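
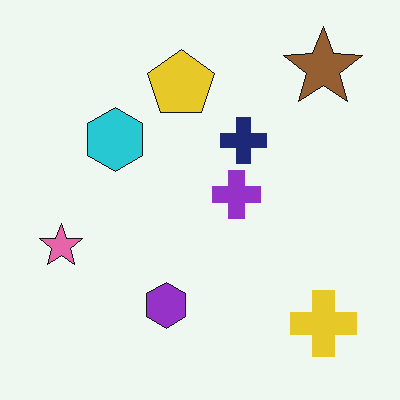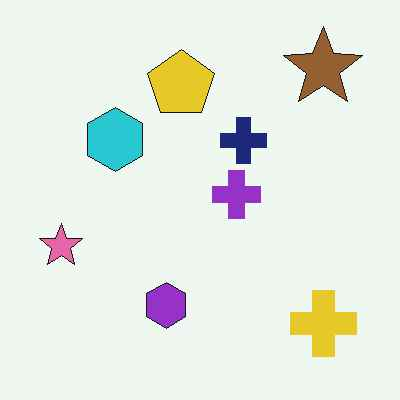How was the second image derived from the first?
The second image is the first given moderate JPEG compression.

Blocky 8×8 compression artifacts appear around shape edges and the flat background shows ringing — characteristic JPEG degradation.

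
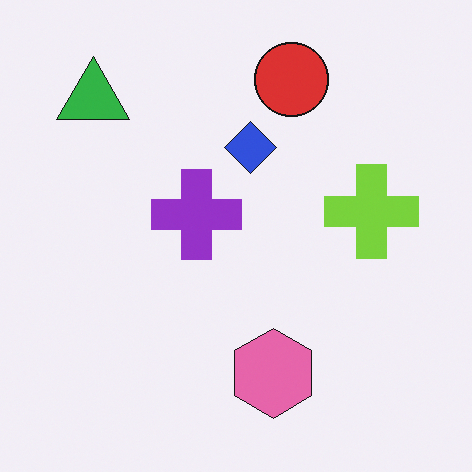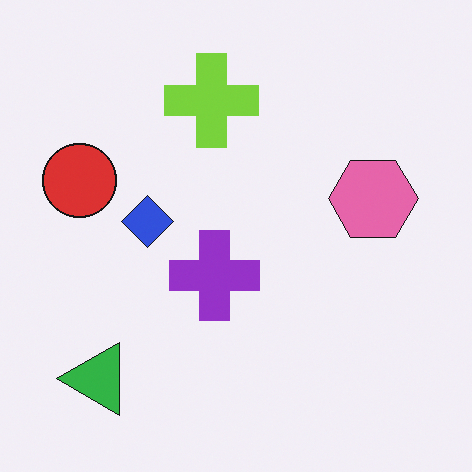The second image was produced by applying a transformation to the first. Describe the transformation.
Rotated 90° counter-clockwise.

The green triangle sits in the top-left of the first image and the bottom-left of the second — consistent with a whole-image 90° counter-clockwise rotation.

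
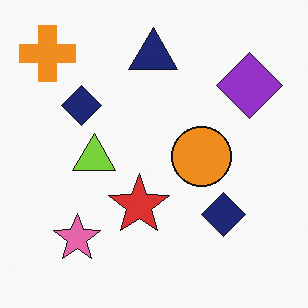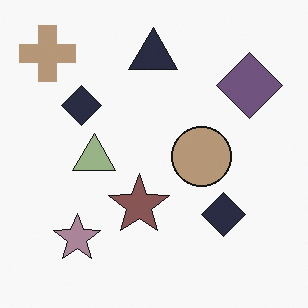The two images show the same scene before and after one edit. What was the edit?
The second image is the first made much more muted (saturation change).

All colors are more muted and greyish — a global saturation change.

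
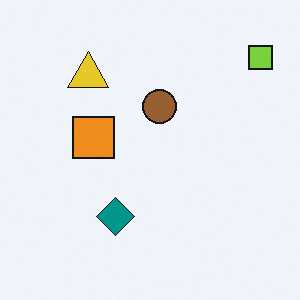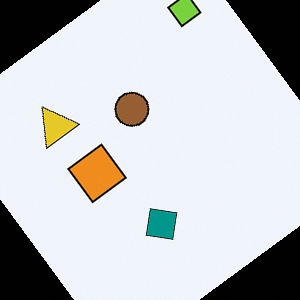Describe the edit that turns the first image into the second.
The transformation is: rotated counter-clockwise by a large amount — several tens of degrees.

Every shape is tilted by the same angle and the image corners show triangular fill wedges — a whole-image rotation by a non-right angle.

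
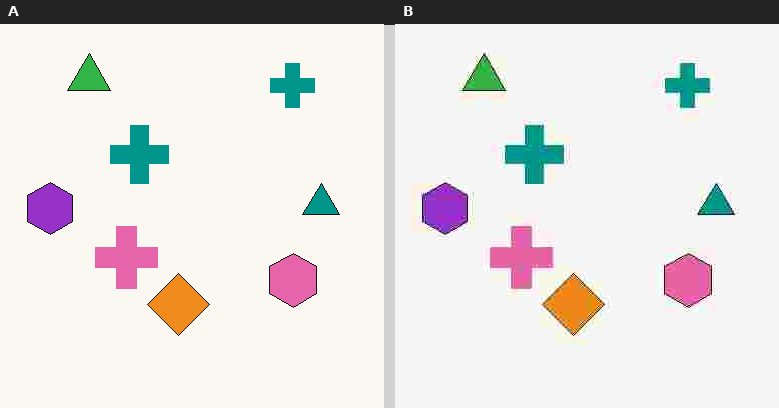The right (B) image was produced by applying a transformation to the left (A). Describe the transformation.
It was degraded with heavy JPEG compression.

Blocky 8×8 compression artifacts appear around shape edges and the flat background shows ringing — characteristic JPEG degradation.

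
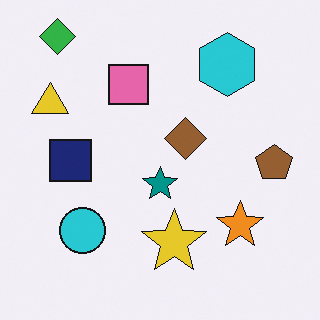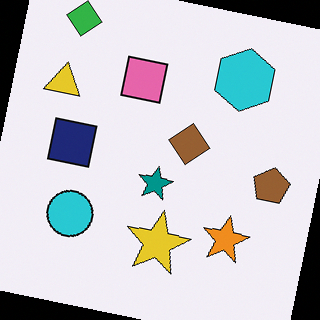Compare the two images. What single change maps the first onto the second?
The transformation is: rotated clockwise by a few degrees.

Every shape is tilted by the same angle and the image corners show triangular fill wedges — a whole-image rotation by a non-right angle.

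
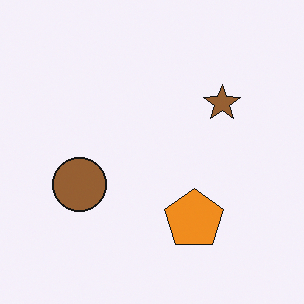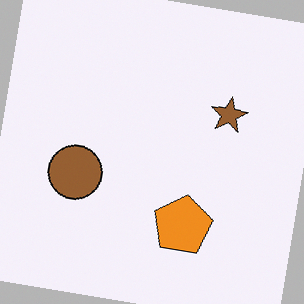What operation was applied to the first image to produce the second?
The image was rotated clockwise by a few degrees.

Every shape is tilted by the same angle and the image corners show triangular fill wedges — a whole-image rotation by a non-right angle.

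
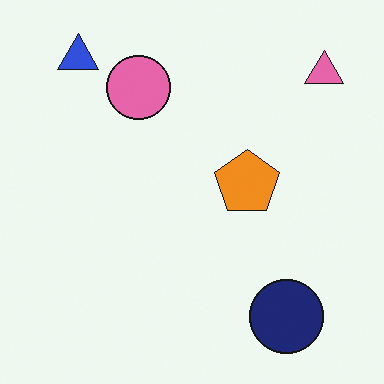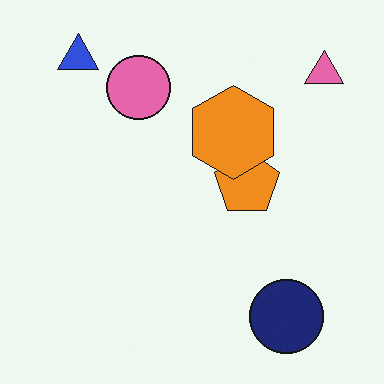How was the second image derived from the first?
The transformation is: overlaid with an additional orange hexagon.

An orange hexagon appears in the second image that is absent from the first.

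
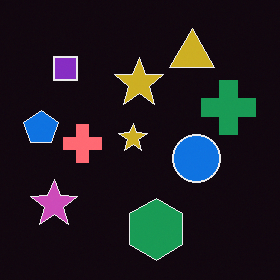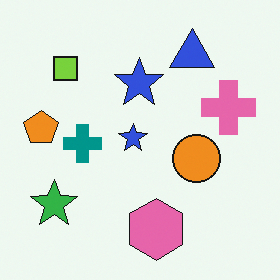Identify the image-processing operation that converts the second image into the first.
The transformation is: color-inverted (negative).

The light background has become dark and every shape's color is its complement — a photographic negative.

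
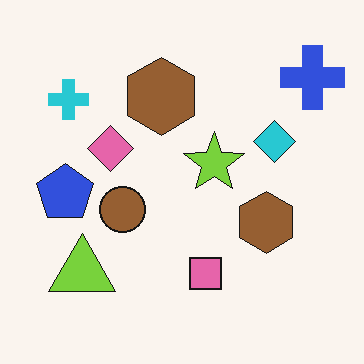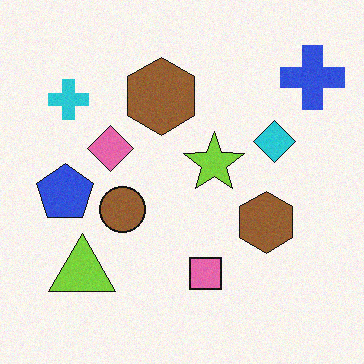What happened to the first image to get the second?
This is the original image degraded with subtle gaussian noise.

Random speckle covers the whole image, including the flat background.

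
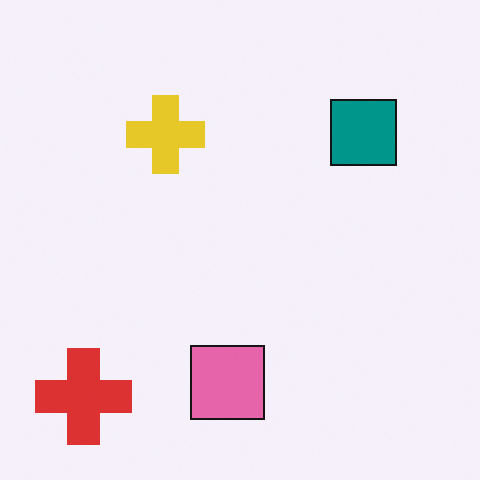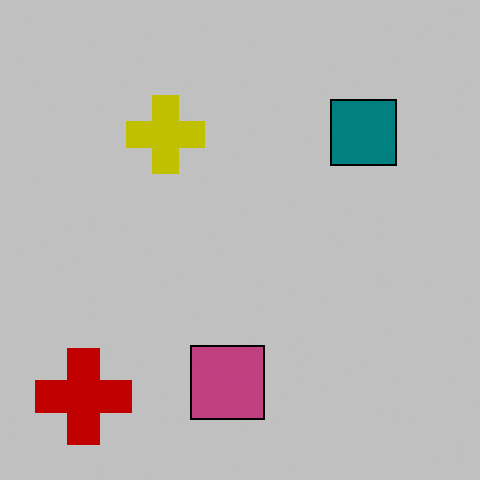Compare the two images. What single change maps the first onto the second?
It was aggressively posterized.

Each flat color has snapped to a coarser quantized level — most visibly, the near-white background has dropped to a flat grey.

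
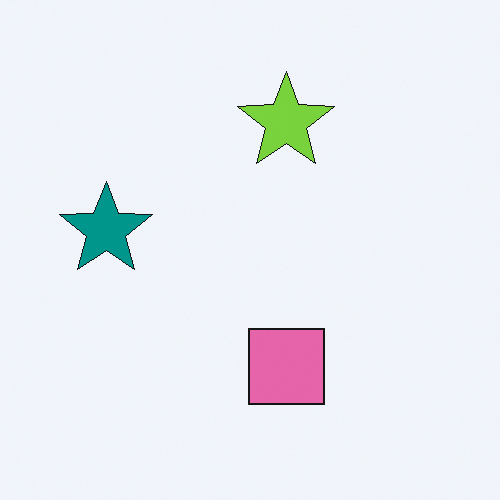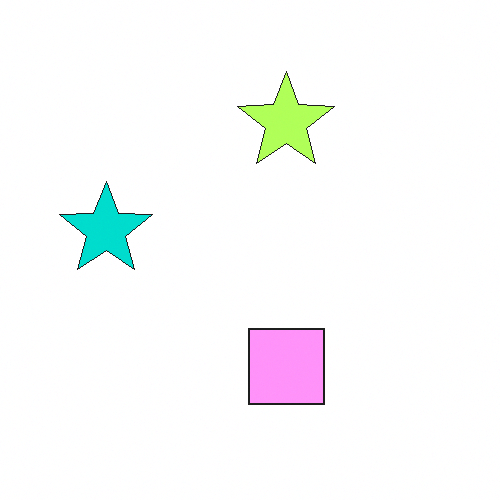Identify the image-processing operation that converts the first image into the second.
This is the original image brightened a lot.

Every pixel — background and shapes alike — is uniformly brightened.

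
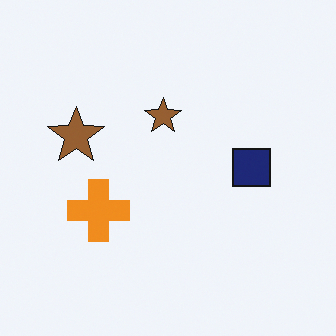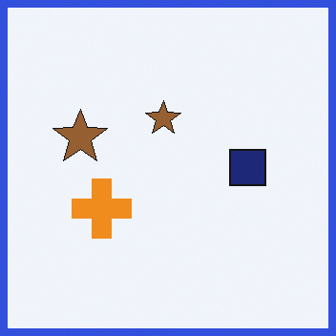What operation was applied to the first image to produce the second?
The second image is the first framed with a blue border.

A solid blue frame runs around the edge of the second image, with the content slightly shrunk inside it.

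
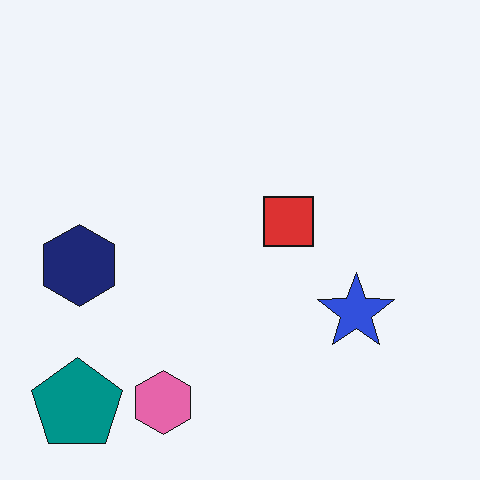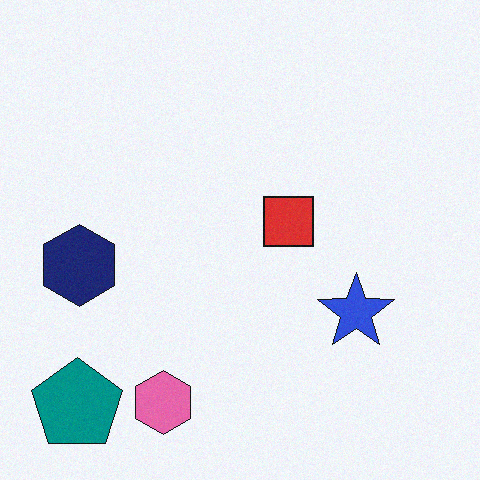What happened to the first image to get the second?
Degraded with a light layer of grain.

Random speckle covers the whole image, including the flat background.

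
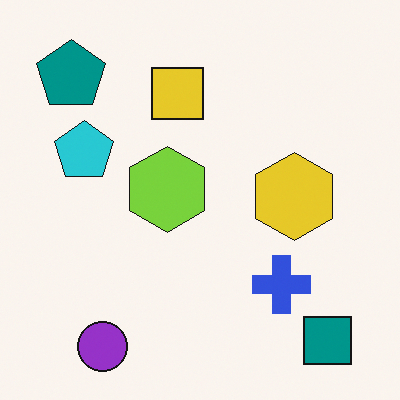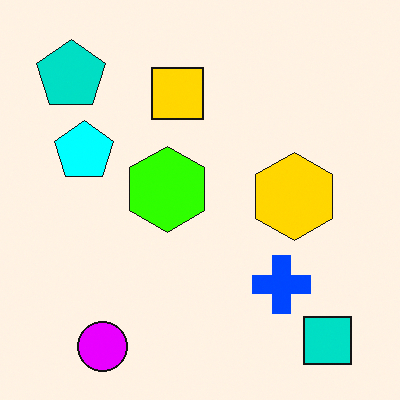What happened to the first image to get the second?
Made much more vivid (saturation change).

All colors are more vivid — a global saturation change.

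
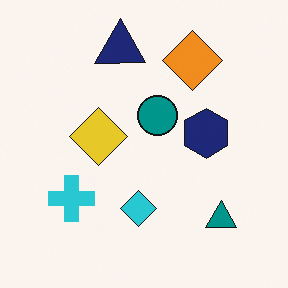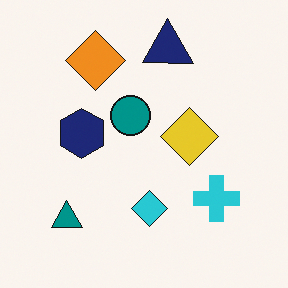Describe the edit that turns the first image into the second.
The transformation is: flipped horizontally (left ↔ right).

The teal triangle is in the bottom-right of the first image and the bottom-left of the second — shapes on opposite sides of the vertical midline have swapped in a mirror flip.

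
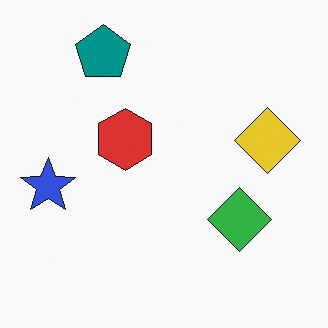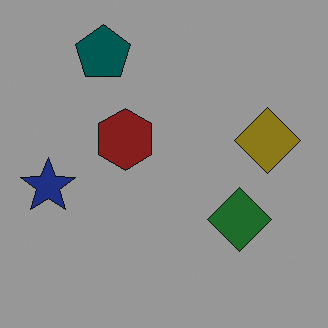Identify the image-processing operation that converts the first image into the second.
The second image is the first noticeably darkened.

Every pixel — background and shapes alike — is uniformly darkened.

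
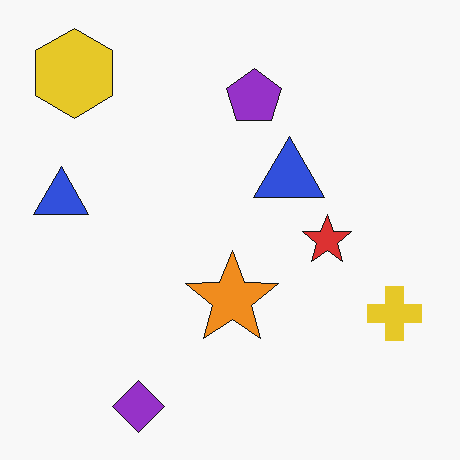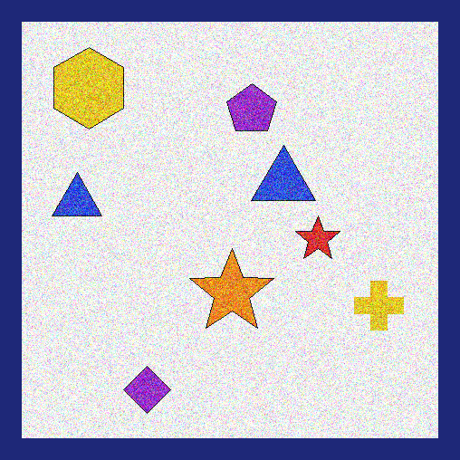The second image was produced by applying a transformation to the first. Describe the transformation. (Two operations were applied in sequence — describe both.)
Degraded with a thick layer of grain, then framed with a navy border.

Random speckle covers the whole image, including the flat background. A solid navy frame runs around the edge of the second image, with the content slightly shrunk inside it.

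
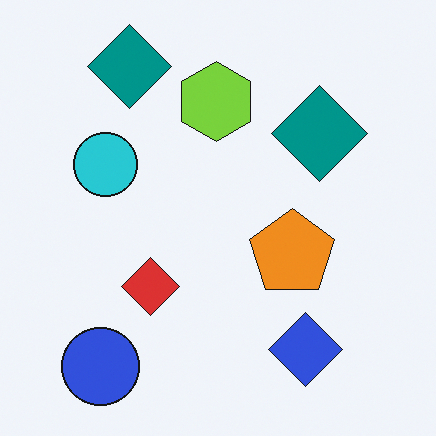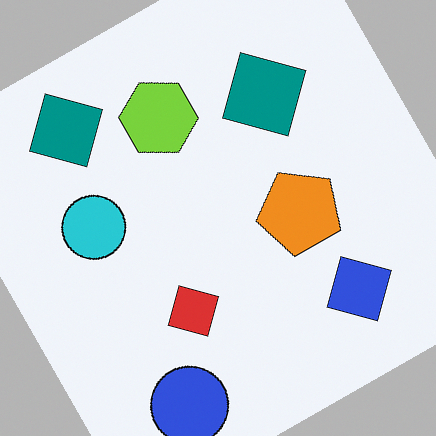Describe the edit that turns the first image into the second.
It was rotated counter-clockwise by a clearly visible amount.

Every shape is tilted by the same angle and the image corners show triangular fill wedges — a whole-image rotation by a non-right angle.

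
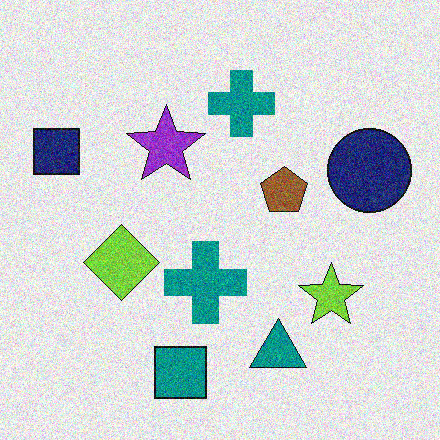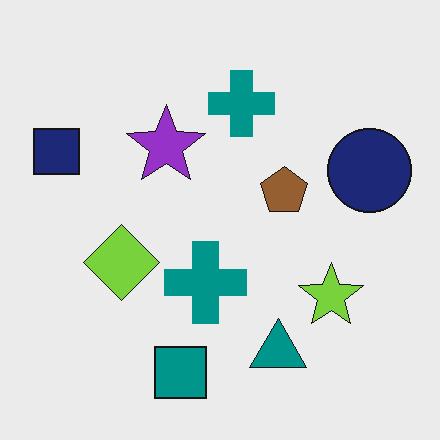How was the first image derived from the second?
The image was degraded with visible gaussian noise.

Random speckle covers the whole image, including the flat background.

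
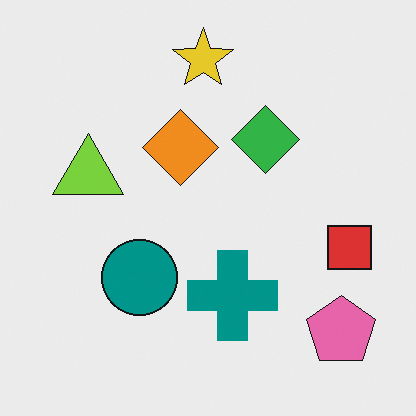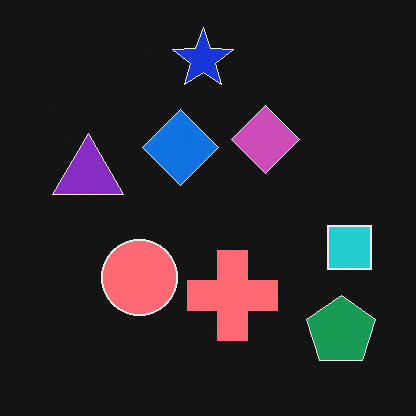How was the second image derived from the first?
It was color-inverted (negative).

The light background has become dark and every shape's color is its complement — a photographic negative.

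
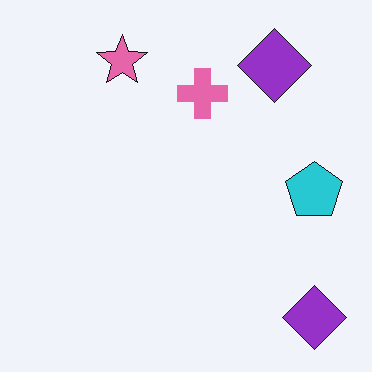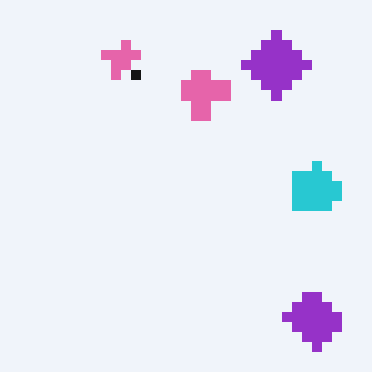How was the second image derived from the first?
The image was heavily pixelated into large blocks.

Shapes are reduced to large square blocks; fine edges and outlines are lost — a downscale-then-upscale (mosaic) effect.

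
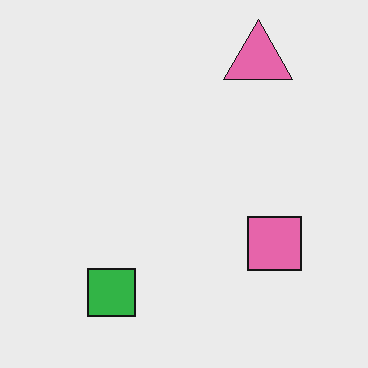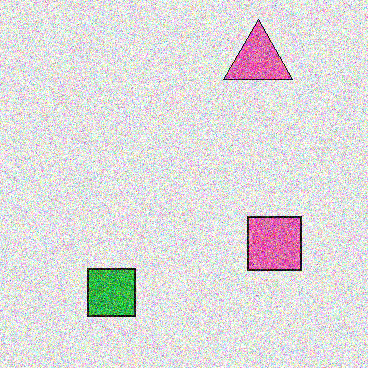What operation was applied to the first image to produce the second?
Degraded with a thick layer of grain.

Random speckle covers the whole image, including the flat background.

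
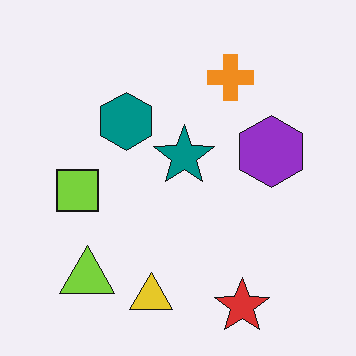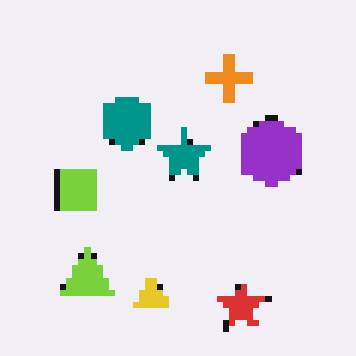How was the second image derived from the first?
The image was pixelated into visible square blocks.

Shapes are reduced to large square blocks; fine edges and outlines are lost — a downscale-then-upscale (mosaic) effect.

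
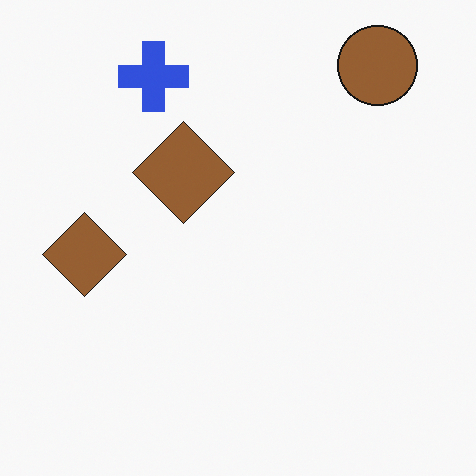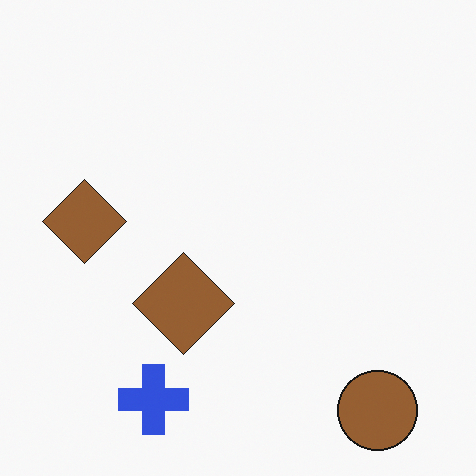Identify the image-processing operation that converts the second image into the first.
The image was flipped vertically (top ↔ bottom).

The brown circle is in the bottom-right of the second image and the top-right of the first — shapes on opposite sides of the horizontal midline have swapped in a mirror flip.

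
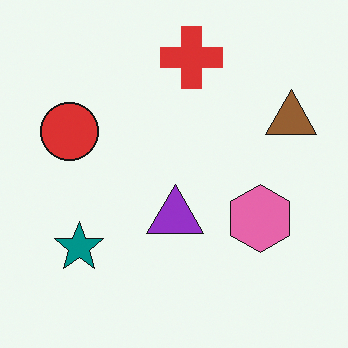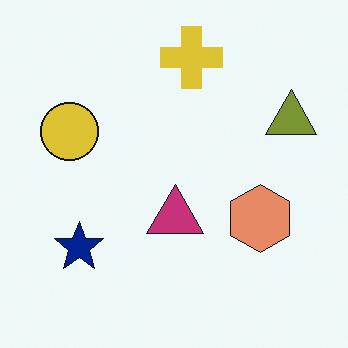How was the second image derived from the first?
Hue-shifted by a small amount.

Every shape's color has rotated by the same amount around the hue wheel — a uniform hue shift.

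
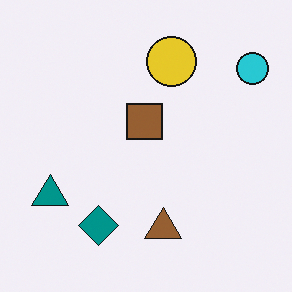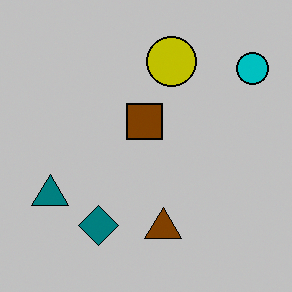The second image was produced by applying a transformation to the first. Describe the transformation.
It was heavily posterized to just a handful of flat colors.

Each flat color has snapped to a coarser quantized level — most visibly, the near-white background has dropped to a flat grey.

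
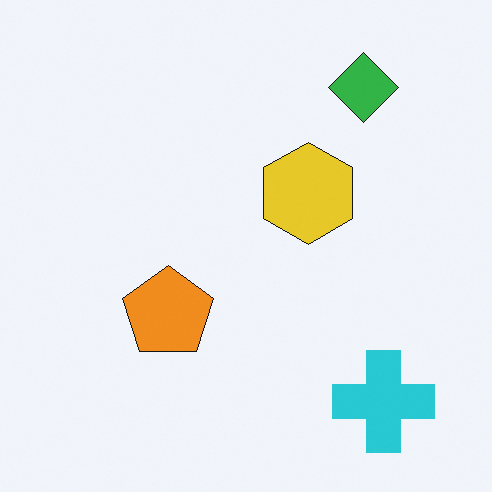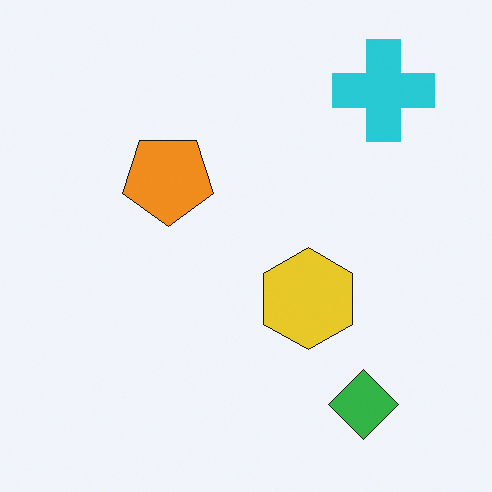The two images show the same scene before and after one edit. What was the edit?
The transformation is: flipped vertically (top ↔ bottom).

The green diamond is in the top-right of the first image and the bottom-right of the second — shapes on opposite sides of the horizontal midline have swapped in a mirror flip.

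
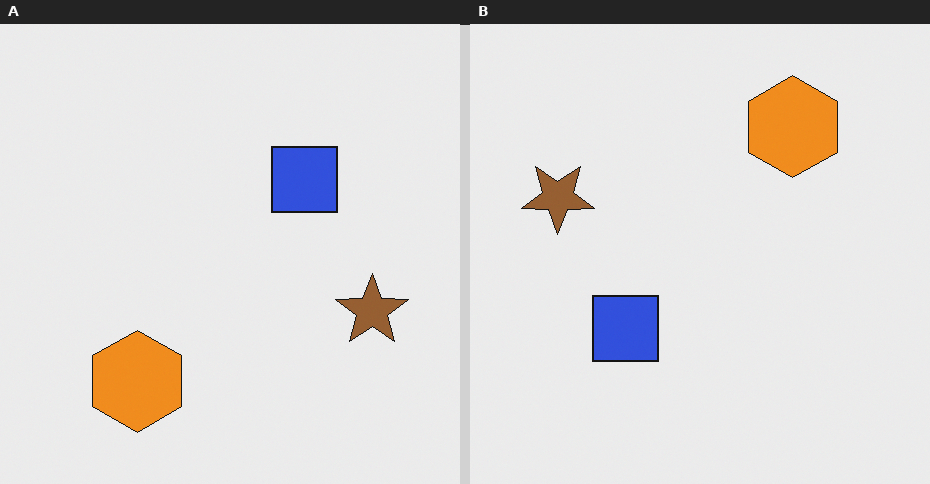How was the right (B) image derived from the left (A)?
Rotated 180°.

The orange hexagon sits in the bottom-left of the left (A) image and the top-right of the right (B) — consistent with a whole-image 180° rotation.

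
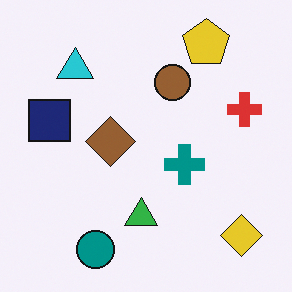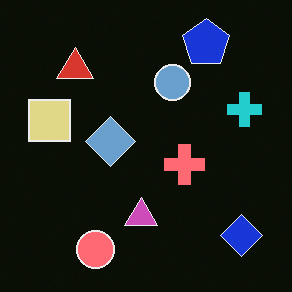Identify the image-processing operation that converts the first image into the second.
Color-inverted (negative).

The light background has become dark and every shape's color is its complement — a photographic negative.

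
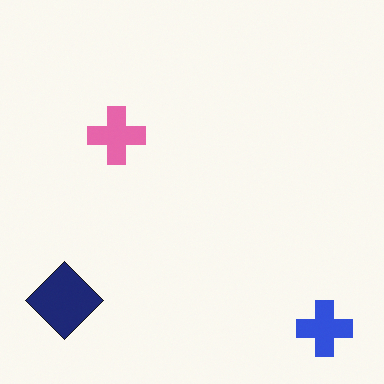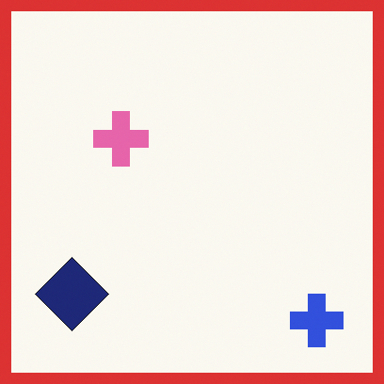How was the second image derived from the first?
This is the original image framed with a red border.

A solid red frame runs around the edge of the second image, with the content slightly shrunk inside it.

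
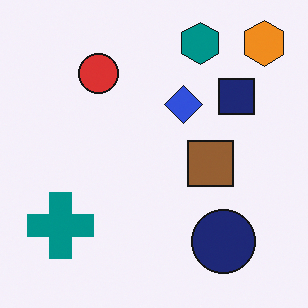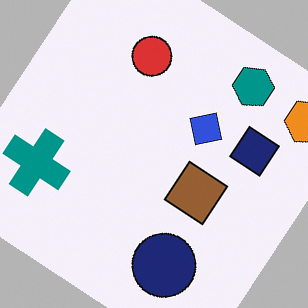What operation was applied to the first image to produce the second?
The transformation is: rotated clockwise by a large amount — several tens of degrees.

Every shape is tilted by the same angle and the image corners show triangular fill wedges — a whole-image rotation by a non-right angle.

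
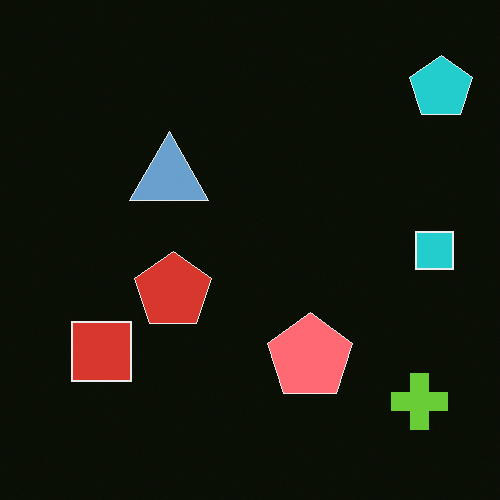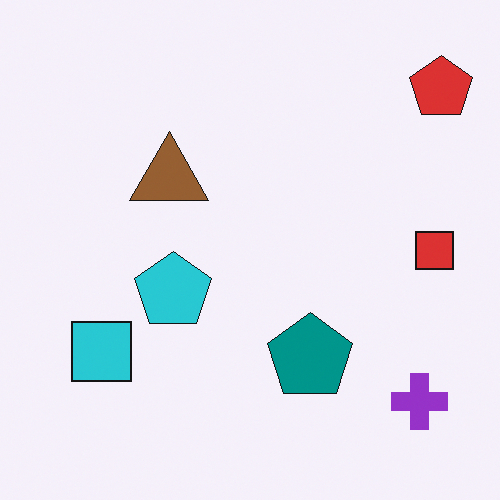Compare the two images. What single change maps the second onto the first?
The transformation is: color-inverted (negative).

The light background has become dark and every shape's color is its complement — a photographic negative.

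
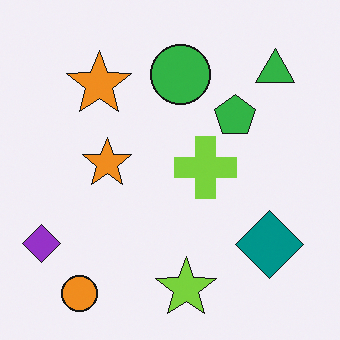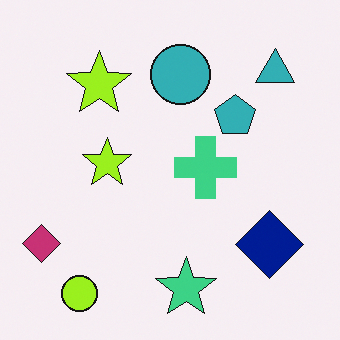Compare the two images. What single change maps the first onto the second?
The second image is the first hue-shifted slightly.

Every shape's color has rotated by the same amount around the hue wheel — a uniform hue shift.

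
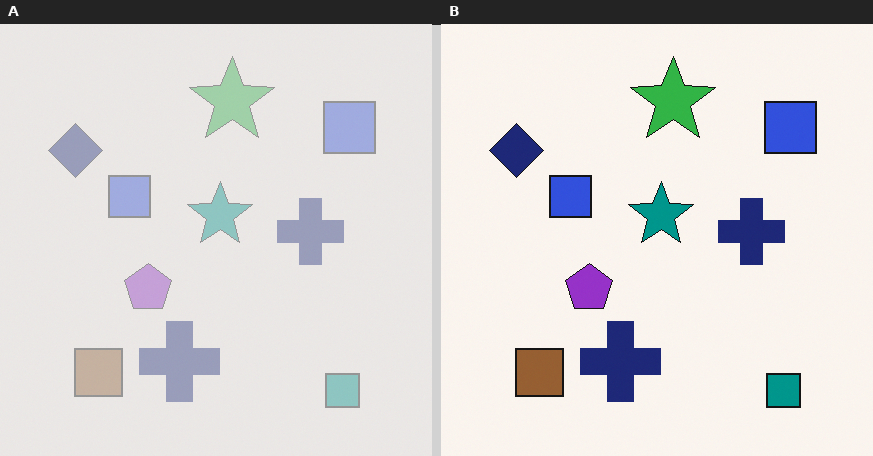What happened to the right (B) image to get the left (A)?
The image was given much lower contrast.

Tones are pushed toward mid-grey across the whole image — a global contrast change.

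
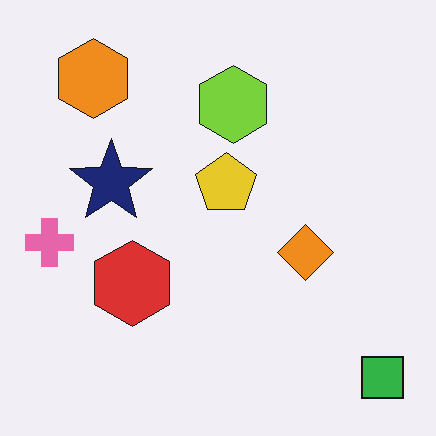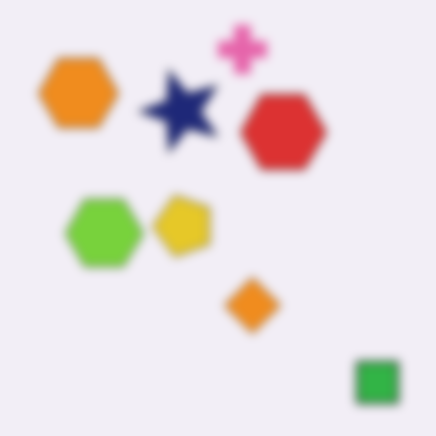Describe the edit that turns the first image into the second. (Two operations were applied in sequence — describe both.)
It was transposed (reflected across the top-left ↔ bottom-right diagonal), then heavily blurred.

Shapes have swapped their row and column positions — what was in the top-right is now in the bottom-left — a diagonal reflection. Shape edges and outlines are uniformly softened across the whole image.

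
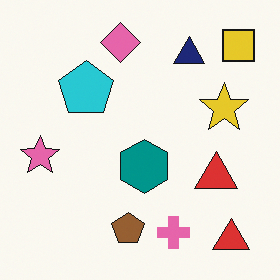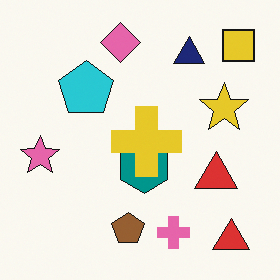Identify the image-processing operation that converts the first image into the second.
Overlaid with an additional yellow cross.

A yellow cross appears in the second image that is absent from the first.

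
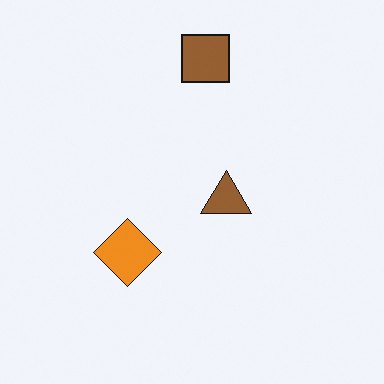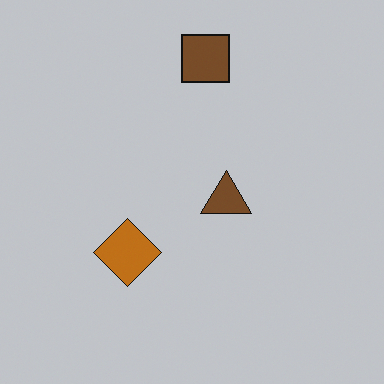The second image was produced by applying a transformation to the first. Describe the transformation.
This is the original image slightly darkened.

Every pixel — background and shapes alike — is uniformly darkened.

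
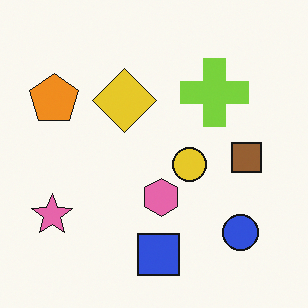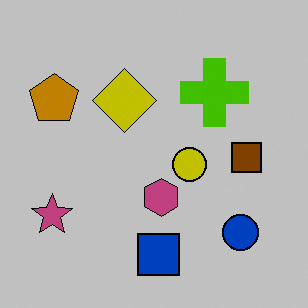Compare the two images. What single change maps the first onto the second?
The image was heavily posterized to just a handful of flat colors.

Each flat color has snapped to a coarser quantized level — most visibly, the near-white background has dropped to a flat grey.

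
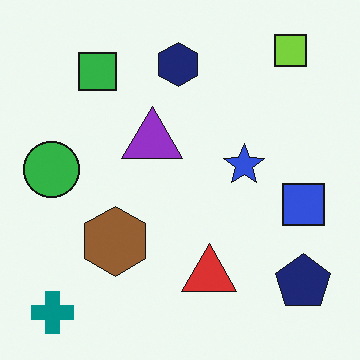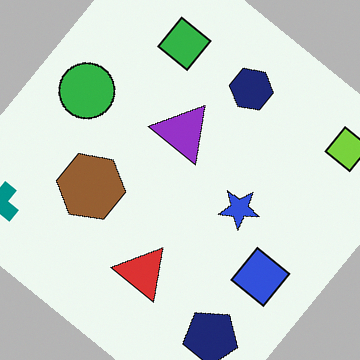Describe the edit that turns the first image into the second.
The second image is the first rotated clockwise by a large amount — several tens of degrees.

Every shape is tilted by the same angle and the image corners show triangular fill wedges — a whole-image rotation by a non-right angle.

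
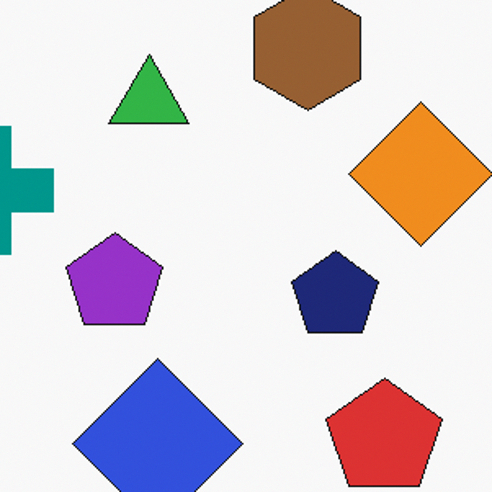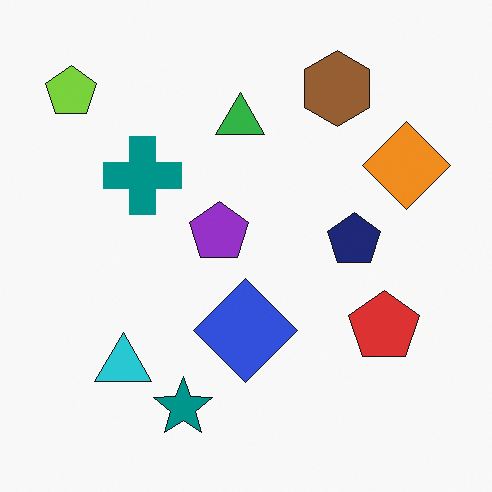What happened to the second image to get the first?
The image was cropped tightly and scaled back up.

The visible shapes are larger and the field of view is narrower; shapes near the original edges may be partly or wholly outside the frame — a crop-and-rescale.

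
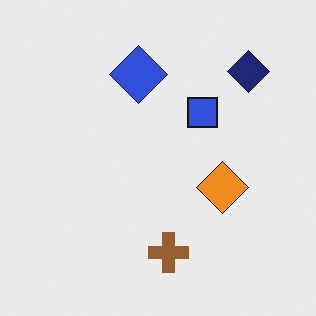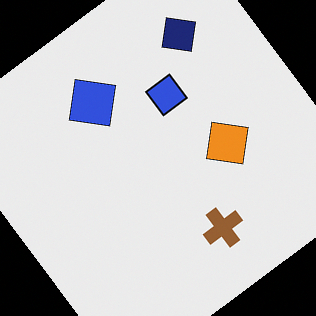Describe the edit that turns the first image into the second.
The second image is the first rotated counter-clockwise by a large amount — several tens of degrees.

Every shape is tilted by the same angle and the image corners show triangular fill wedges — a whole-image rotation by a non-right angle.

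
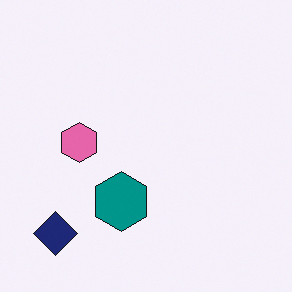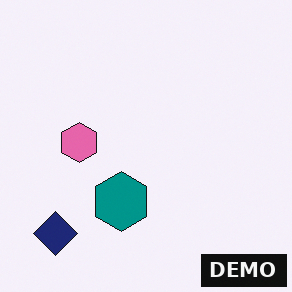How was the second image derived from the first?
The second image is the first watermarked with the text "DEMO" in the lower-right corner.

A dark label reading "DEMO" appears in the lower-right corner.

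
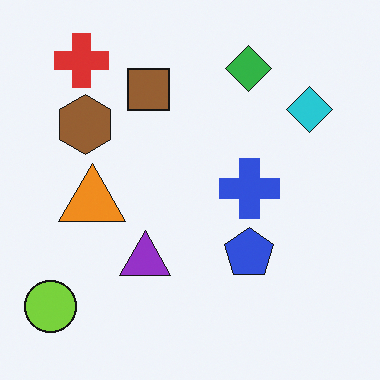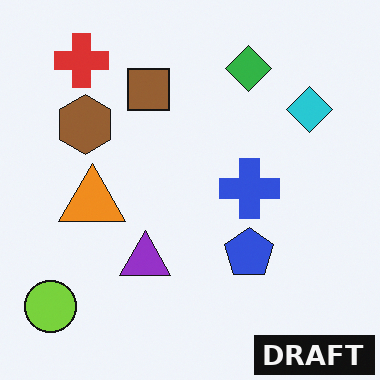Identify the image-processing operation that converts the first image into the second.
The transformation is: watermarked with the text "DRAFT" in the lower-right corner.

A dark label reading "DRAFT" appears in the lower-right corner.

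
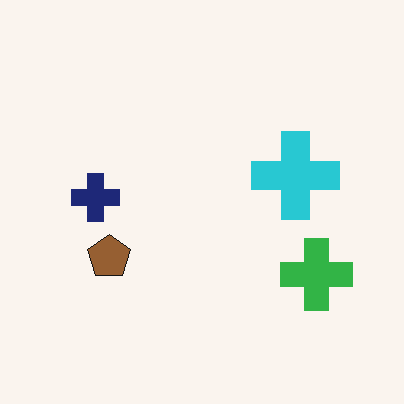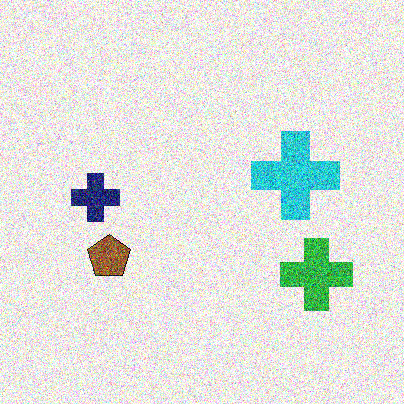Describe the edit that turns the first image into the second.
Degraded with strong gaussian noise.

Random speckle covers the whole image, including the flat background.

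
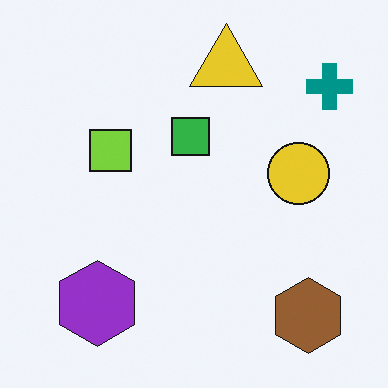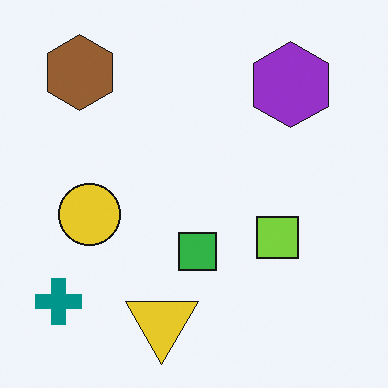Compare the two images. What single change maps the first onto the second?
The transformation is: rotated 180°.

The teal cross sits in the top-right of the first image and the bottom-left of the second — consistent with a whole-image 180° rotation.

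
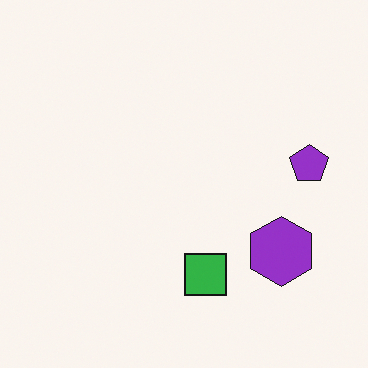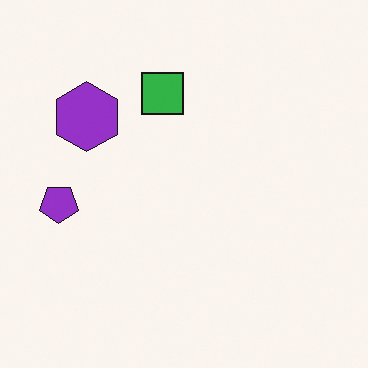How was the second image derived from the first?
The transformation is: rotated 180°.

The purple pentagon sits in the right of the first image and the left of the second — consistent with a whole-image 180° rotation.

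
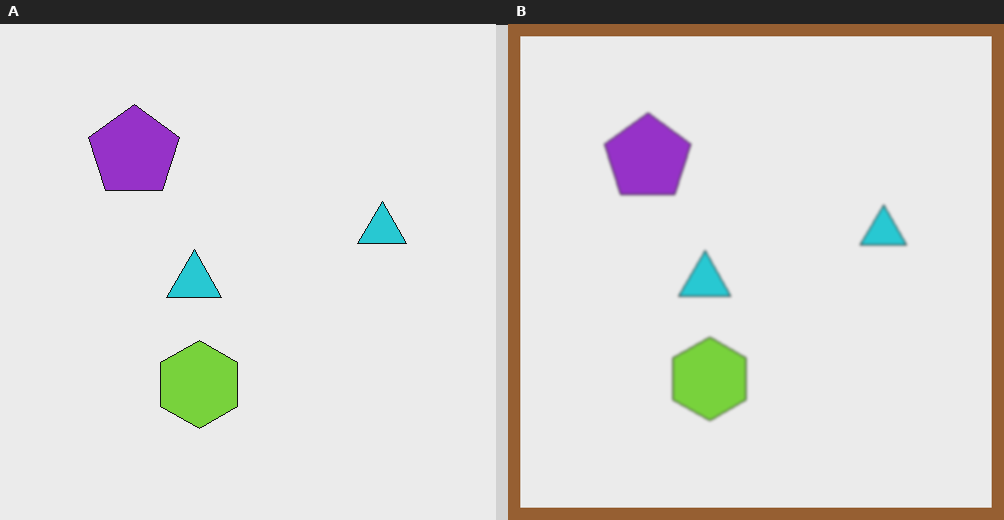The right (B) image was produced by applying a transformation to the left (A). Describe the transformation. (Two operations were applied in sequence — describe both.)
It was given a subtle gaussian blur, then framed with a brown border.

Shape edges and outlines are uniformly softened across the whole image. A solid brown frame runs around the edge of the right (B) image, with the content slightly shrunk inside it.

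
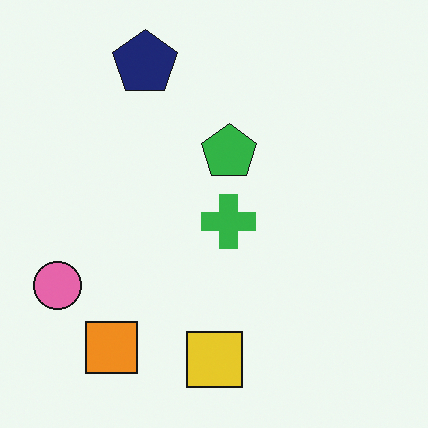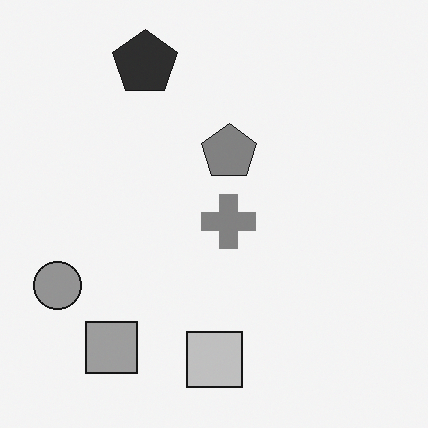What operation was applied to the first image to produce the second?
This is the original image converted to grayscale.

All color is removed — every shape is now a shade of grey.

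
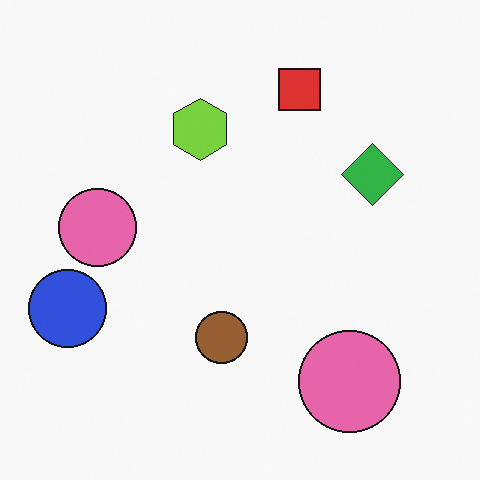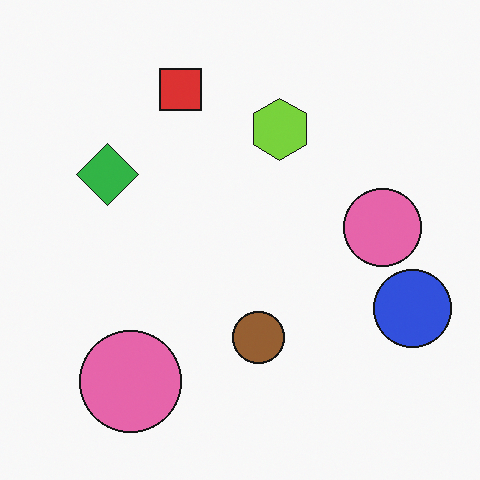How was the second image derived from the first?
It was flipped horizontally (left ↔ right).

The blue circle is in the left of the first image and the right of the second — shapes on opposite sides of the vertical midline have swapped in a mirror flip.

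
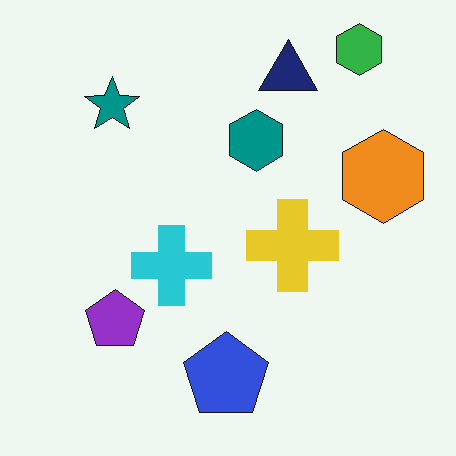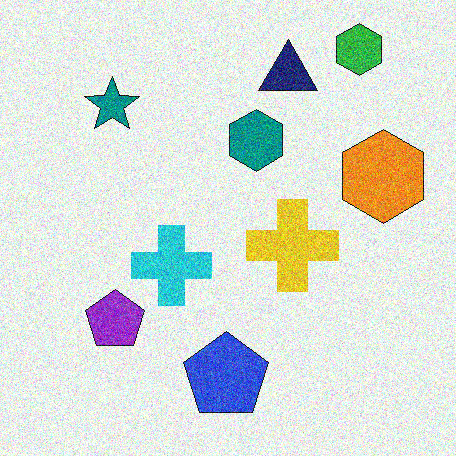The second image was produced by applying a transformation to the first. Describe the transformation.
It was degraded with strong gaussian noise.

Random speckle covers the whole image, including the flat background.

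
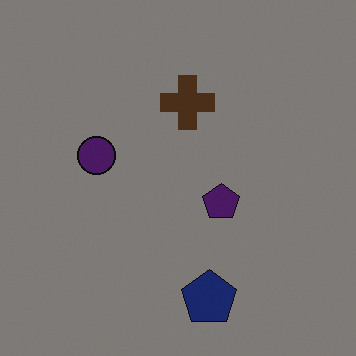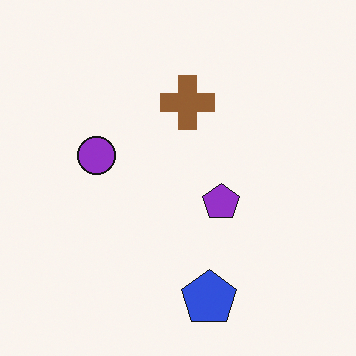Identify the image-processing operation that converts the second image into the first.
This is the original image darkened a lot.

Every pixel — background and shapes alike — is uniformly darkened.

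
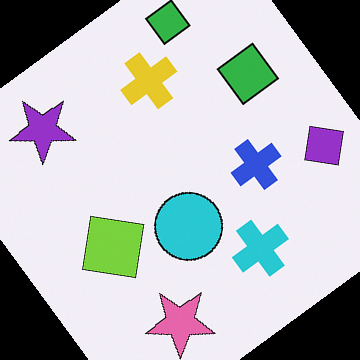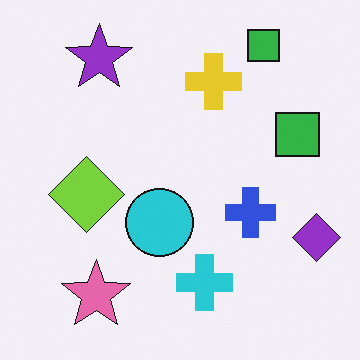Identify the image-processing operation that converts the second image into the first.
Rotated counter-clockwise by a large amount — several tens of degrees.

Every shape is tilted by the same angle and the image corners show triangular fill wedges — a whole-image rotation by a non-right angle.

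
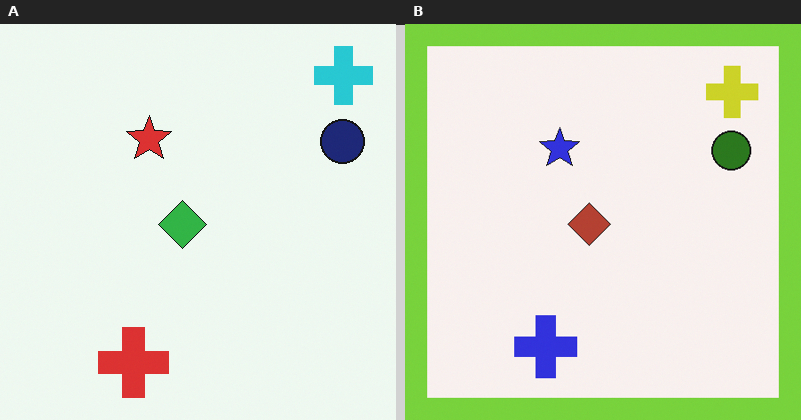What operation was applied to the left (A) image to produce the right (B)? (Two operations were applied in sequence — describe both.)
The right (B) image is the left (A) hue-shifted through roughly half the color wheel, then framed with a lime border.

Every shape's color has rotated by the same amount around the hue wheel — a uniform hue shift. A solid lime frame runs around the edge of the right (B) image, with the content slightly shrunk inside it.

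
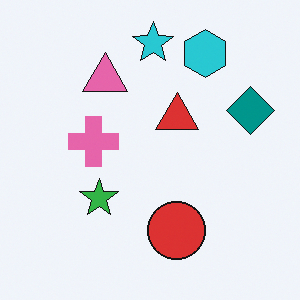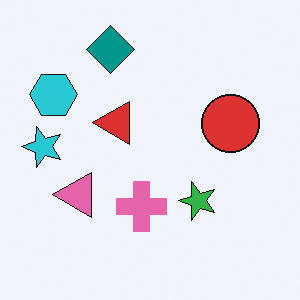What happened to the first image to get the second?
Rotated 90° counter-clockwise.

The cyan hexagon sits in the top-right of the first image and the top-left of the second — consistent with a whole-image 90° counter-clockwise rotation.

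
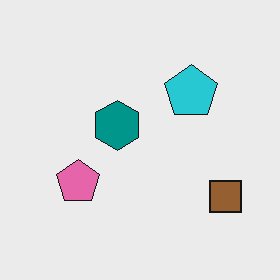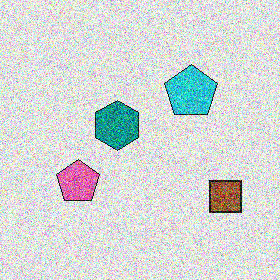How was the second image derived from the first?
Degraded with heavy additive noise.

Random speckle covers the whole image, including the flat background.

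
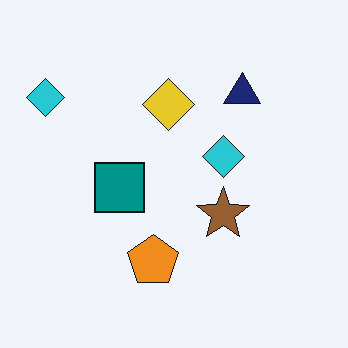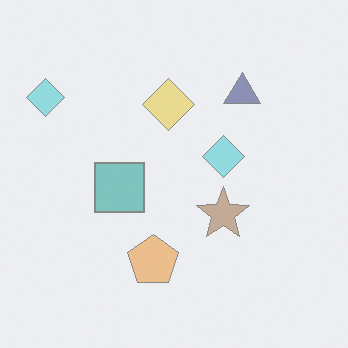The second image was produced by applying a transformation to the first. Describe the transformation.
The transformation is: given much lower contrast.

Tones are pushed toward mid-grey across the whole image — a global contrast change.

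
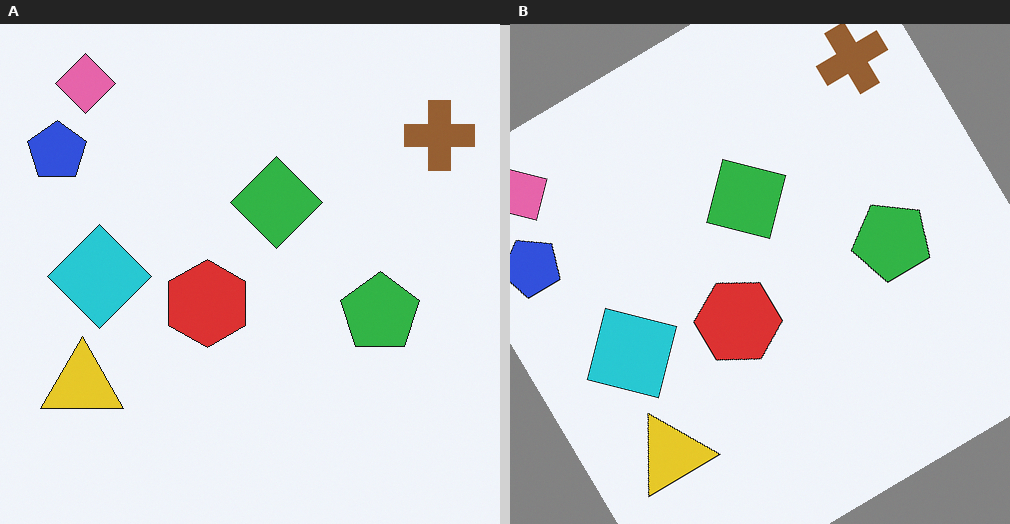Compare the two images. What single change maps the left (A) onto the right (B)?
The right (B) image is the left (A) rotated counter-clockwise by a large amount — several tens of degrees.

Every shape is tilted by the same angle and the image corners show triangular fill wedges — a whole-image rotation by a non-right angle.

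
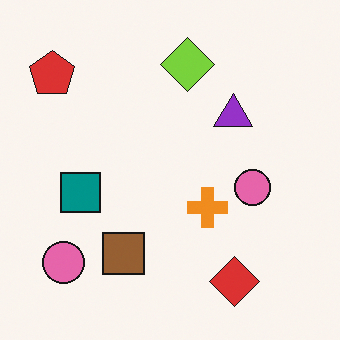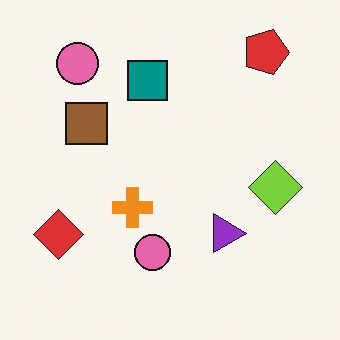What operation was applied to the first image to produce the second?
The image was rotated 90° clockwise.

The red pentagon sits in the top-left of the first image and the top-right of the second — consistent with a whole-image 90° clockwise rotation.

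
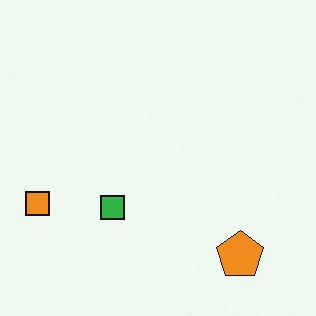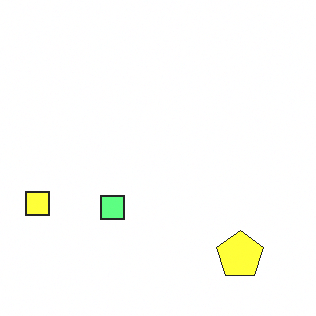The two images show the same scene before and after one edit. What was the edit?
This is the original image brightened a lot.

Every pixel — background and shapes alike — is uniformly brightened.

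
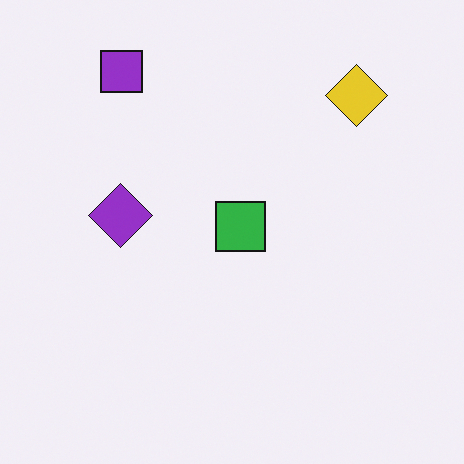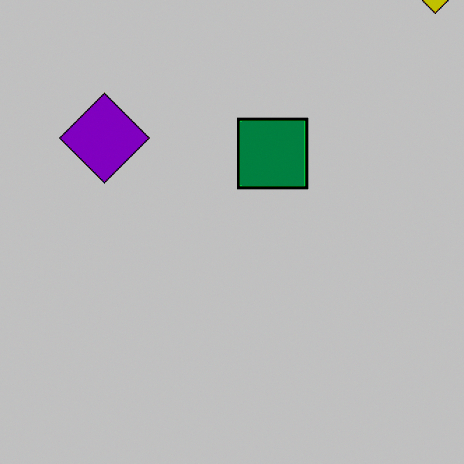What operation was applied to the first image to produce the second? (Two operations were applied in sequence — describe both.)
The transformation is: cropped slightly and scaled back up, then aggressively posterized.

The visible shapes are larger and the field of view is narrower; shapes near the original edges may be partly or wholly outside the frame — a crop-and-rescale. Each flat color has snapped to a coarser quantized level — most visibly, the near-white background has dropped to a flat grey.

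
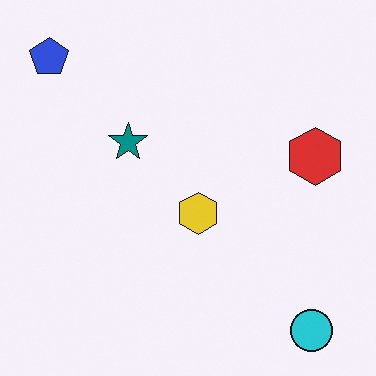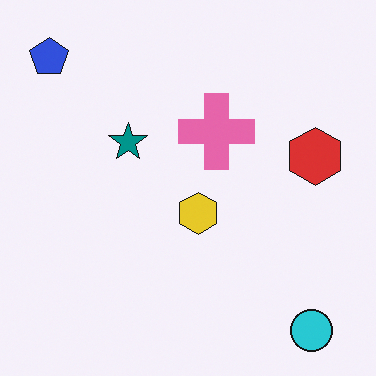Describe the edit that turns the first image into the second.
The second image is the first overlaid with an additional pink cross.

A pink cross appears in the second image that is absent from the first.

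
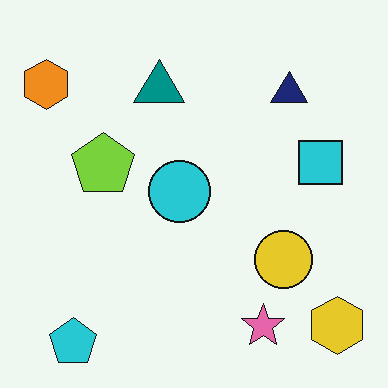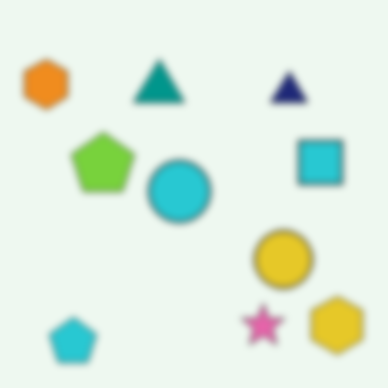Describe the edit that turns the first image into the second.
The transformation is: moderately blurred.

Shape edges and outlines are uniformly softened across the whole image.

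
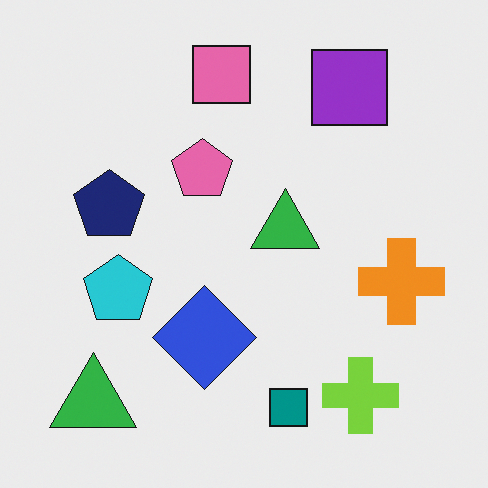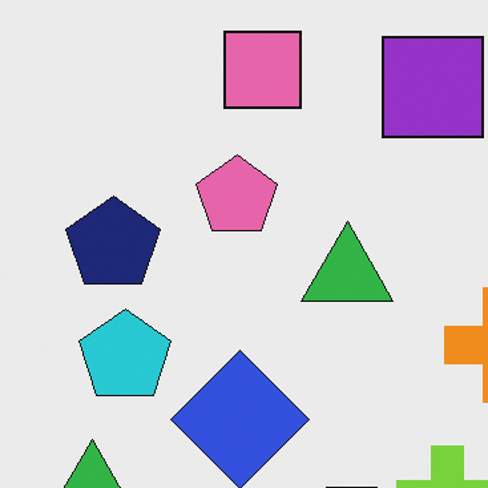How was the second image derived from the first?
Cropped slightly and scaled back up.

The visible shapes are larger and the field of view is narrower; shapes near the original edges may be partly or wholly outside the frame — a crop-and-rescale.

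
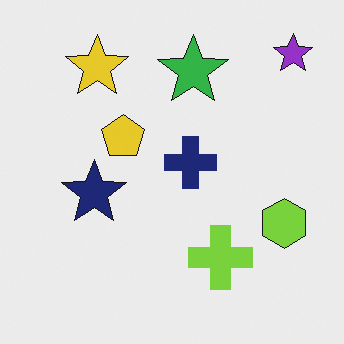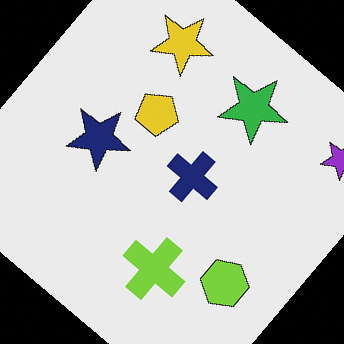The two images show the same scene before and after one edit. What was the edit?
The transformation is: rotated clockwise by a large amount — several tens of degrees.

Every shape is tilted by the same angle and the image corners show triangular fill wedges — a whole-image rotation by a non-right angle.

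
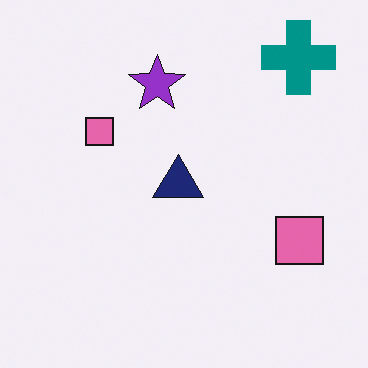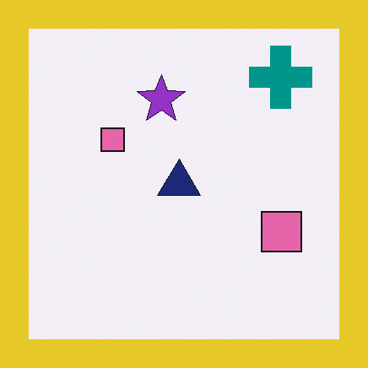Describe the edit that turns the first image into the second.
Framed with a yellow border.

A solid yellow frame runs around the edge of the second image, with the content slightly shrunk inside it.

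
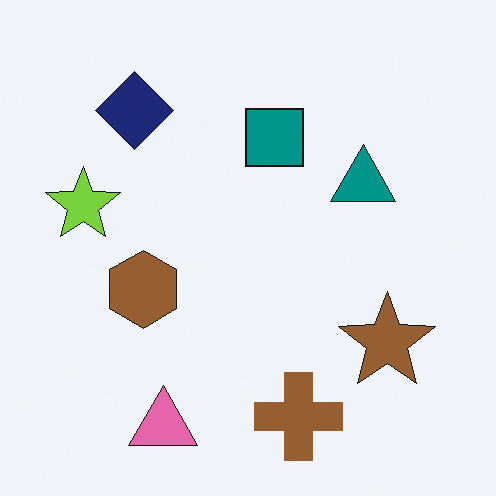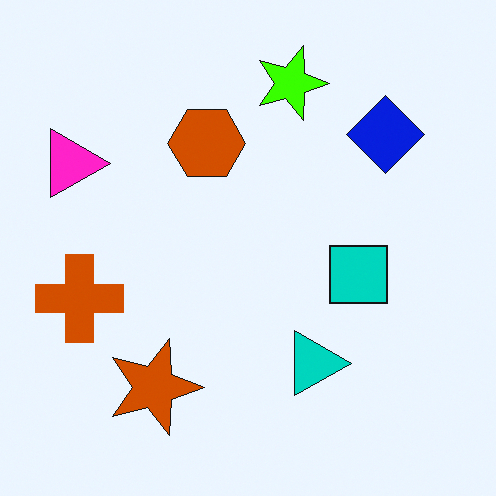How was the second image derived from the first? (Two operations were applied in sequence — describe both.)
The image was made much more vivid (saturation change), then rotated 90° clockwise.

All colors are more vivid — a global saturation change. The pink triangle sits in the bottom-left of the first image and the top-left of the second — consistent with a whole-image 90° clockwise rotation.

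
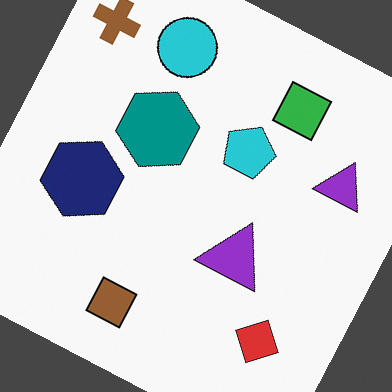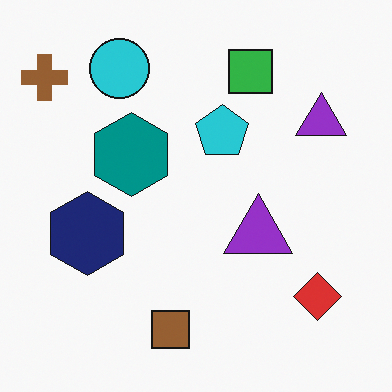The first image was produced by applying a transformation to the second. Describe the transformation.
It was rotated clockwise by a moderate amount.

Every shape is tilted by the same angle and the image corners show triangular fill wedges — a whole-image rotation by a non-right angle.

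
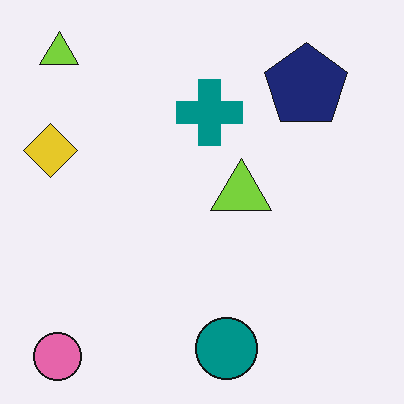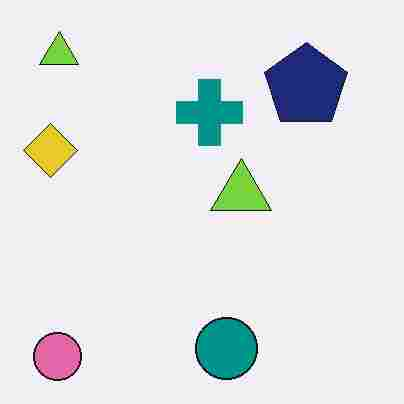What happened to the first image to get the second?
This is the original image degraded with heavy JPEG compression.

Blocky 8×8 compression artifacts appear around shape edges and the flat background shows ringing — characteristic JPEG degradation.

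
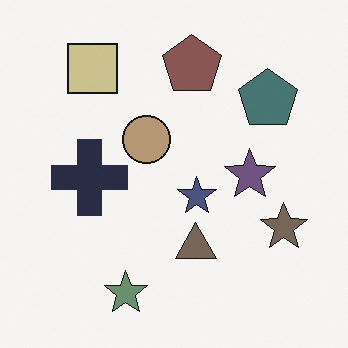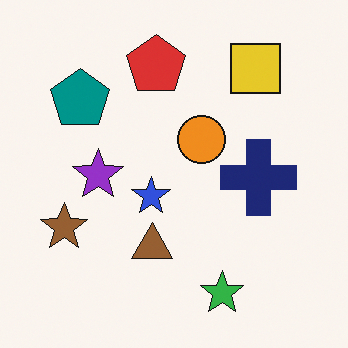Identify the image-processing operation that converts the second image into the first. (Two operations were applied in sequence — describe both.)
The image was made much more muted (saturation change), then flipped horizontally (left ↔ right).

All colors are more muted and greyish — a global saturation change. The brown star is in the left of the second image and the right of the first — shapes on opposite sides of the vertical midline have swapped in a mirror flip.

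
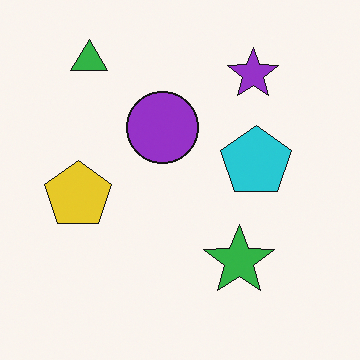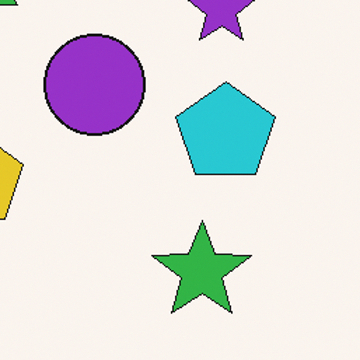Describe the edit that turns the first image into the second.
The transformation is: cropped slightly and scaled back up.

The visible shapes are larger and the field of view is narrower; shapes near the original edges may be partly or wholly outside the frame — a crop-and-rescale.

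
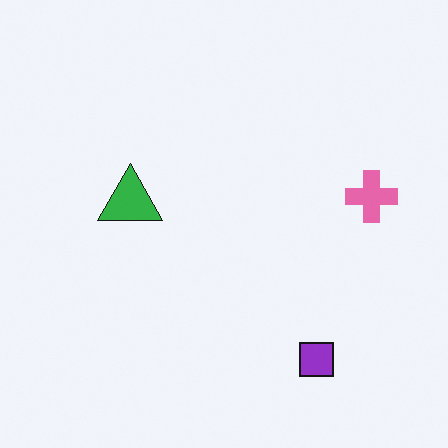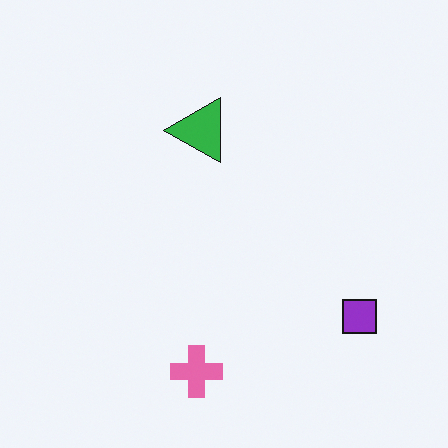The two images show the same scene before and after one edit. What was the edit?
The transformation is: transposed (reflected across the top-left ↔ bottom-right diagonal).

Shapes have swapped their row and column positions — what was in the top-right is now in the bottom-left — a diagonal reflection.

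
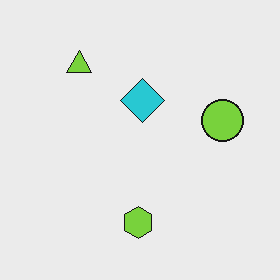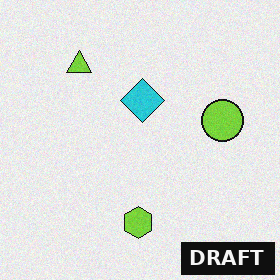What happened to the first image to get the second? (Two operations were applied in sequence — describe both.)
Degraded with a light layer of grain, then watermarked with the text "DRAFT" in the lower-right corner.

Random speckle covers the whole image, including the flat background. A dark label reading "DRAFT" appears in the lower-right corner.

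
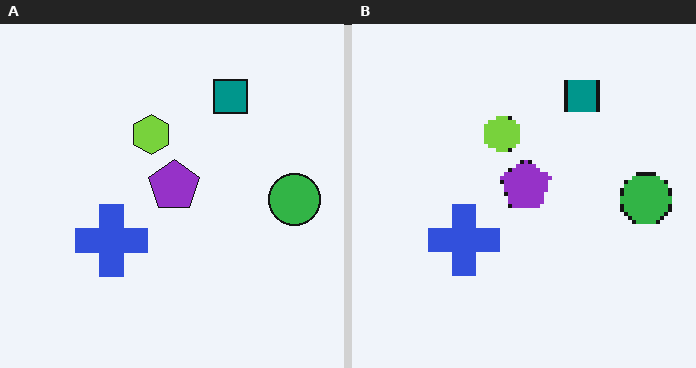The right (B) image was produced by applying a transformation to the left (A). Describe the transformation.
The right (B) image is the left (A) lightly pixelated (a mild mosaic effect).

Shapes are reduced to large square blocks; fine edges and outlines are lost — a downscale-then-upscale (mosaic) effect.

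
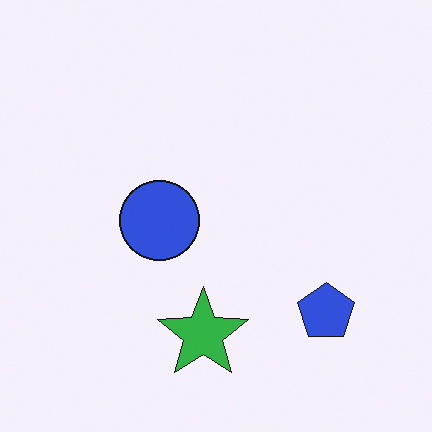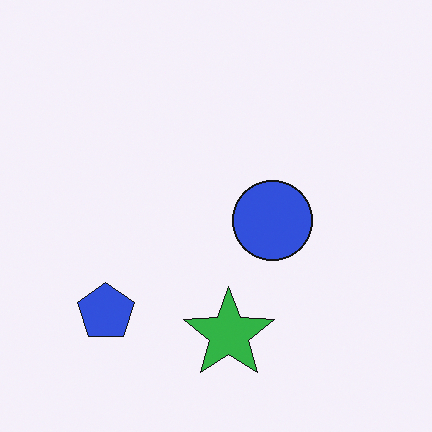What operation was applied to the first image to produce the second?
This is the original image flipped horizontally (left ↔ right).

The blue pentagon is in the bottom-right of the first image and the bottom-left of the second — shapes on opposite sides of the vertical midline have swapped in a mirror flip.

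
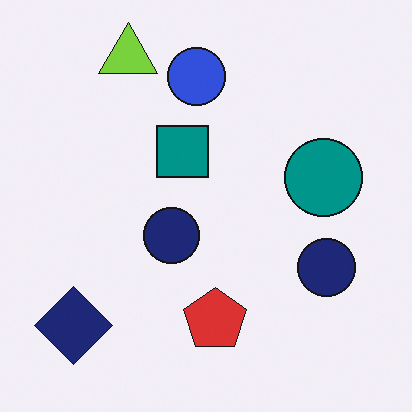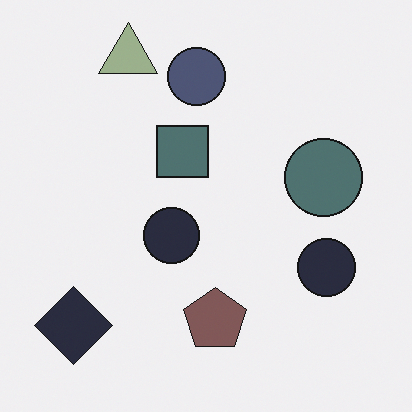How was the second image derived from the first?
The image was heavily desaturated.

All colors are more muted and greyish — a global saturation change.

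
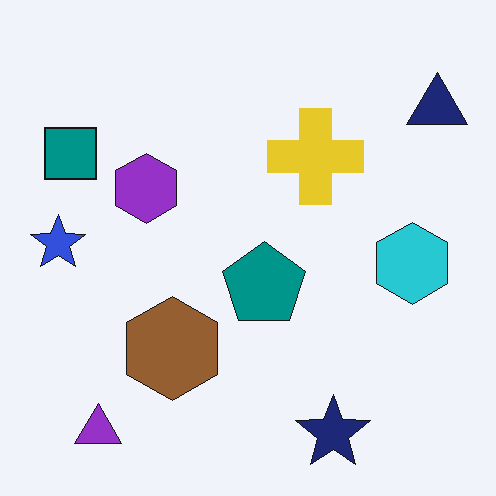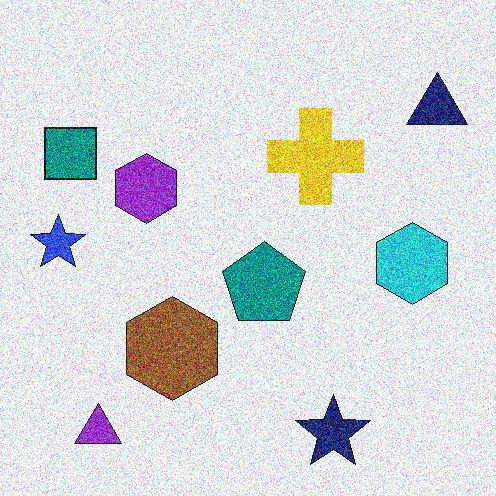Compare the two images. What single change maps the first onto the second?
This is the original image degraded with heavy additive noise.

Random speckle covers the whole image, including the flat background.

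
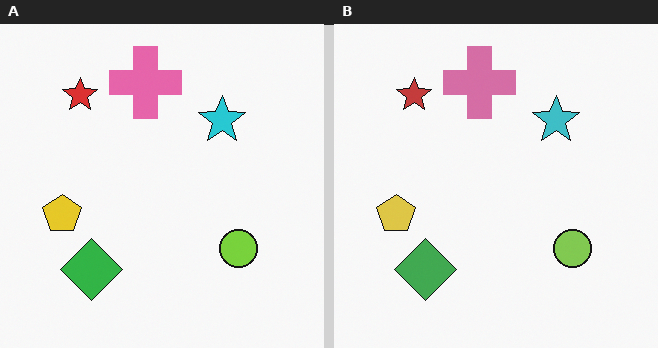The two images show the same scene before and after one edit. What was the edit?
The right (B) image is the left (A) slightly desaturated.

All colors are more muted and greyish — a global saturation change.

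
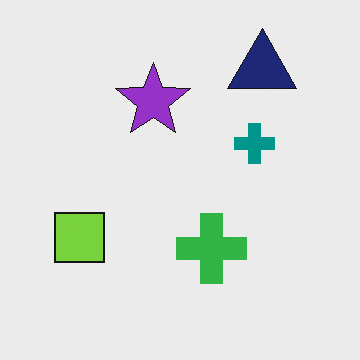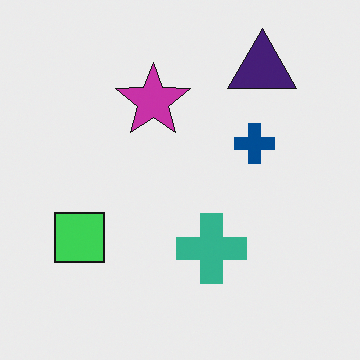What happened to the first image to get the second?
The second image is the first hue-shifted slightly.

Every shape's color has rotated by the same amount around the hue wheel — a uniform hue shift.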